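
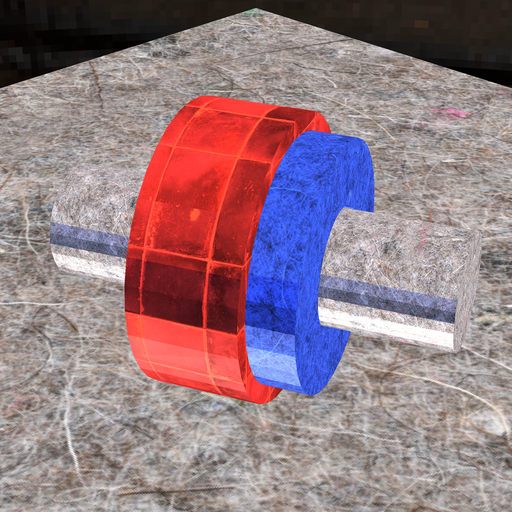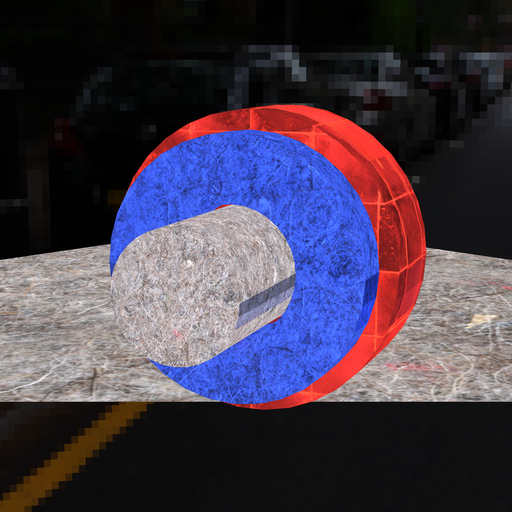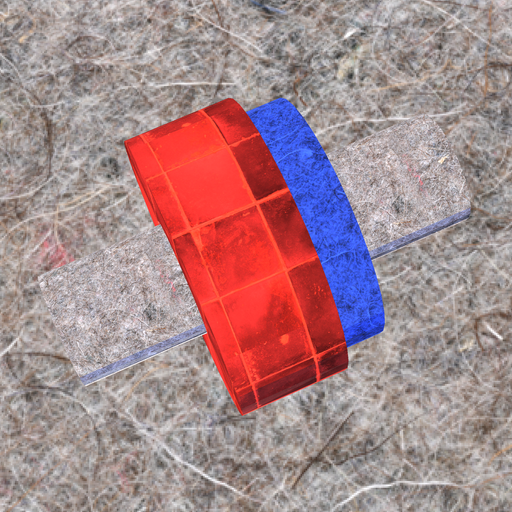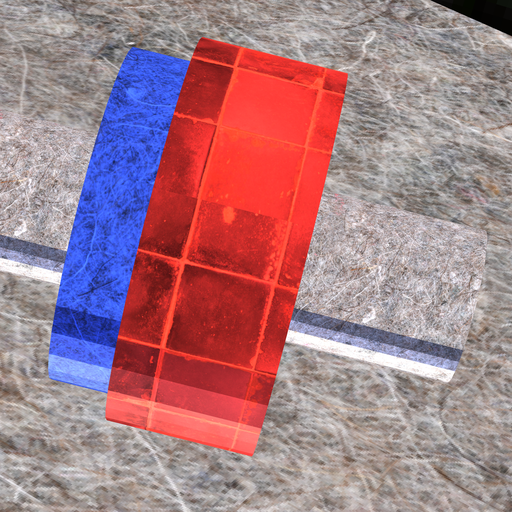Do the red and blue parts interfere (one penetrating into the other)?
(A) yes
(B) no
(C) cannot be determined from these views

(A) yes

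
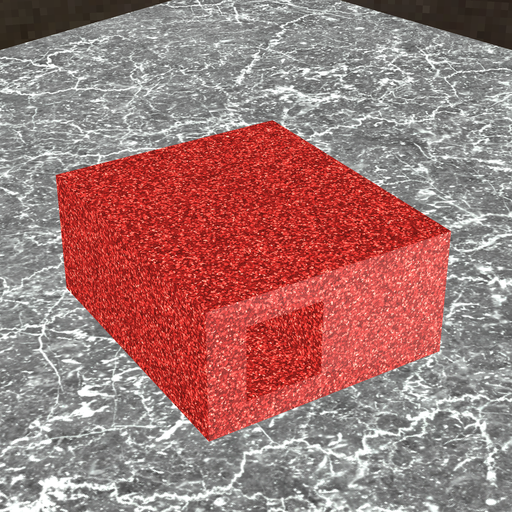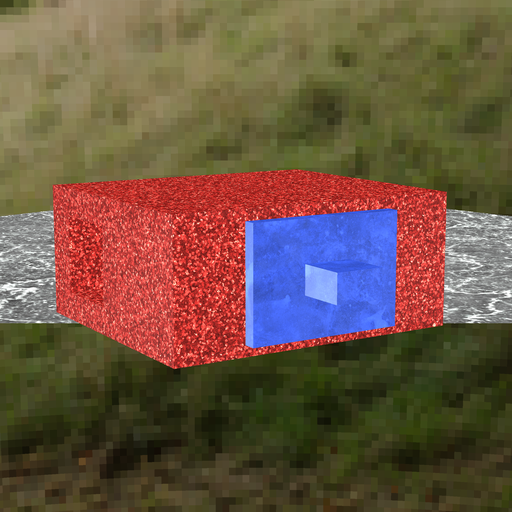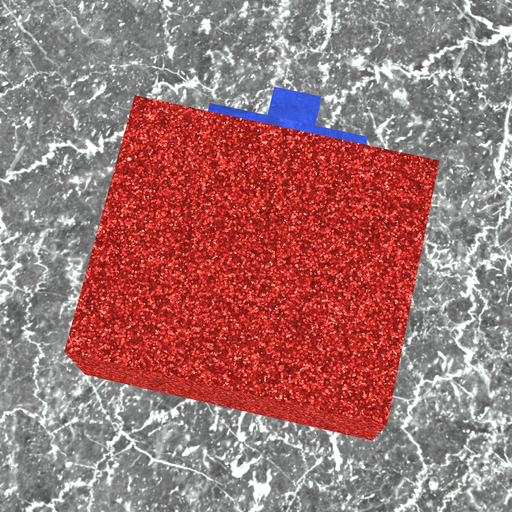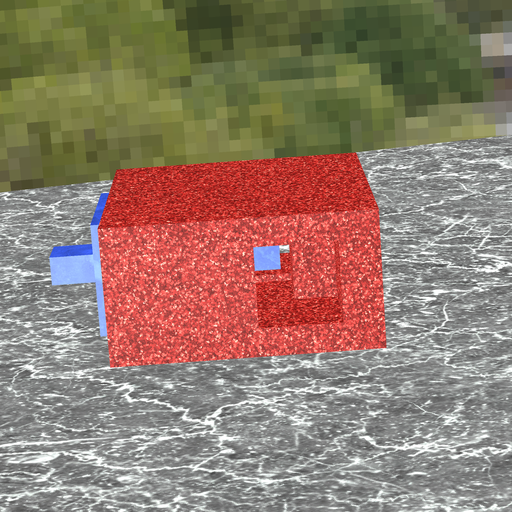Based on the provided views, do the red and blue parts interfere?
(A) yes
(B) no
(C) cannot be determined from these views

(B) no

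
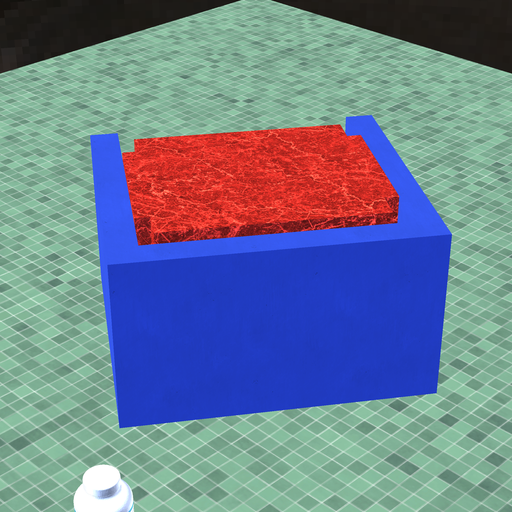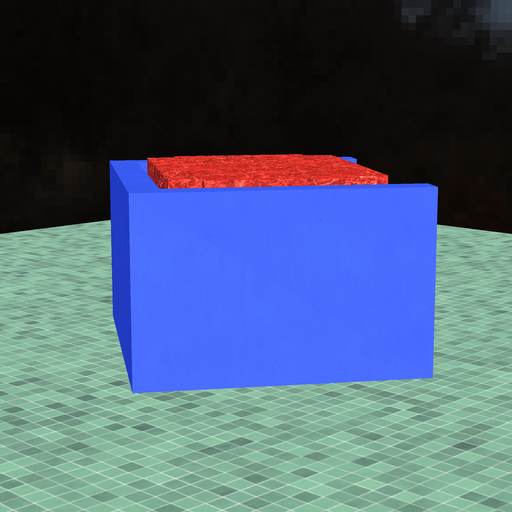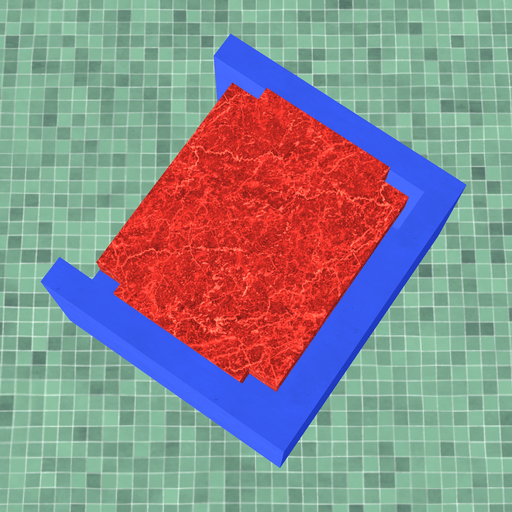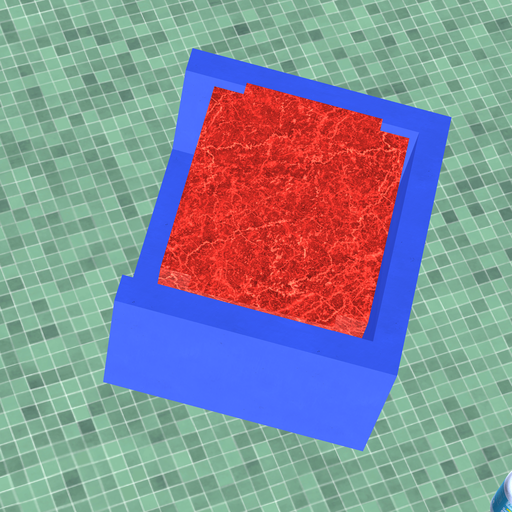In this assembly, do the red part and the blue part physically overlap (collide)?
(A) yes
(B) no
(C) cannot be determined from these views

(B) no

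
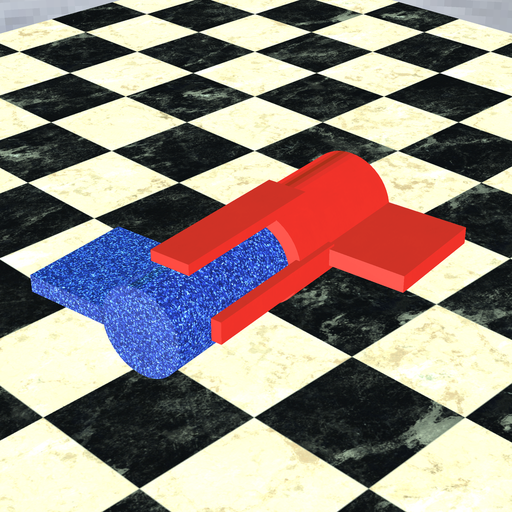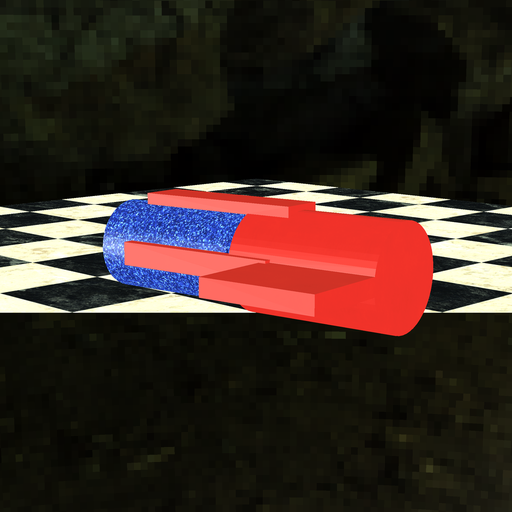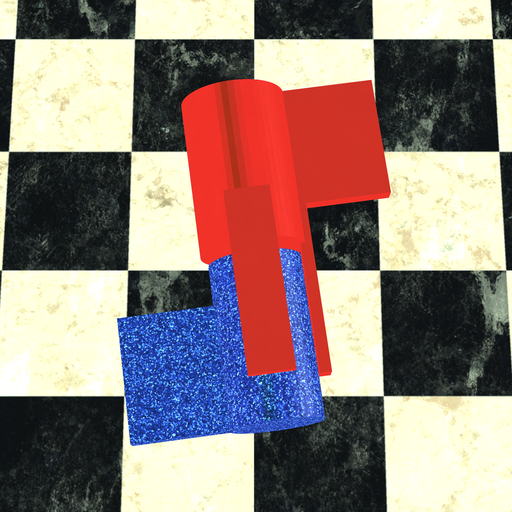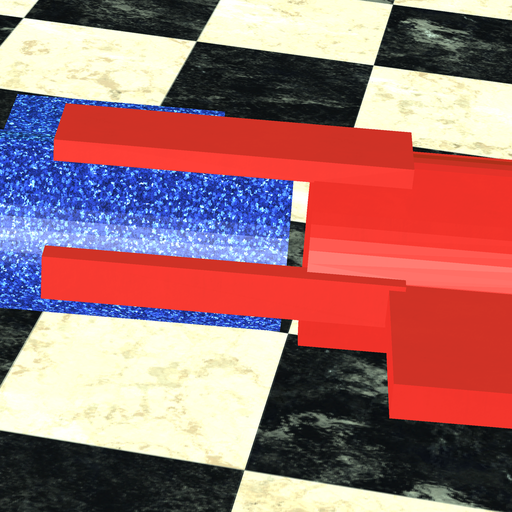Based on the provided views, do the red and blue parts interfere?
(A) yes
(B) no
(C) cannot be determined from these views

(B) no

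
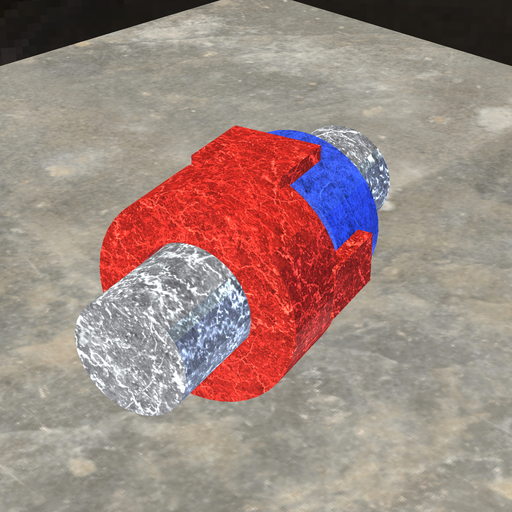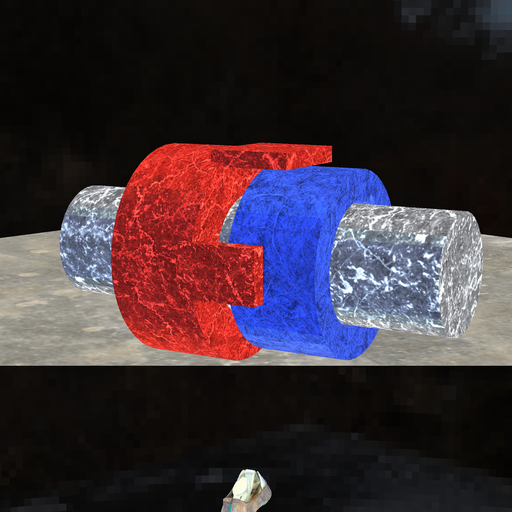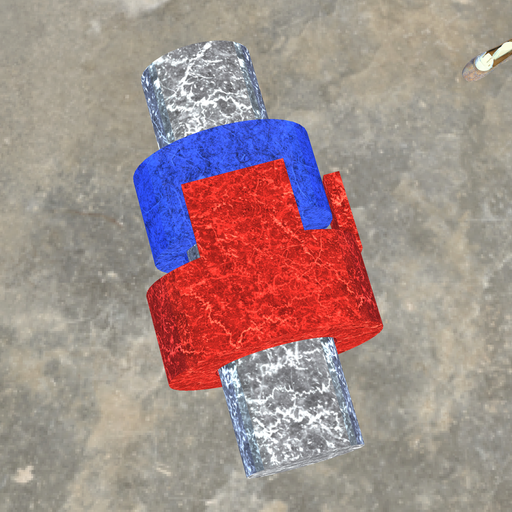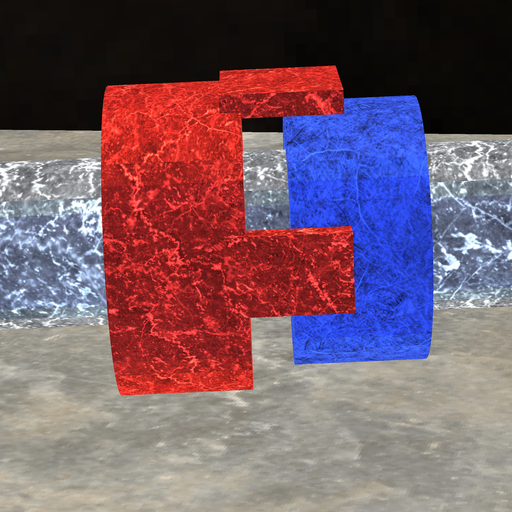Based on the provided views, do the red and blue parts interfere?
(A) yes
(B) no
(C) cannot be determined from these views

(B) no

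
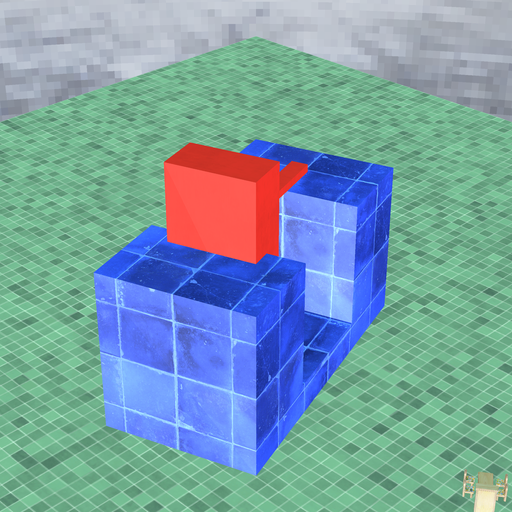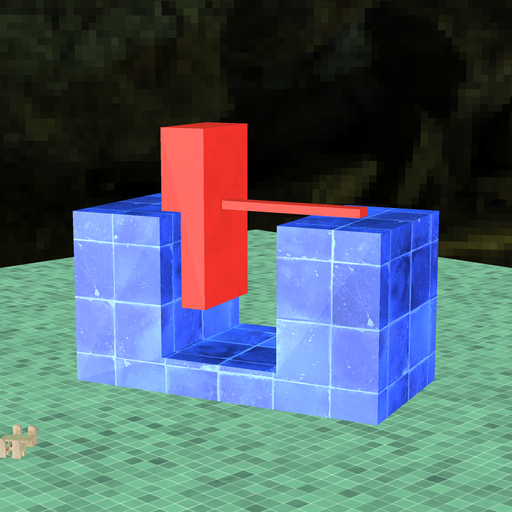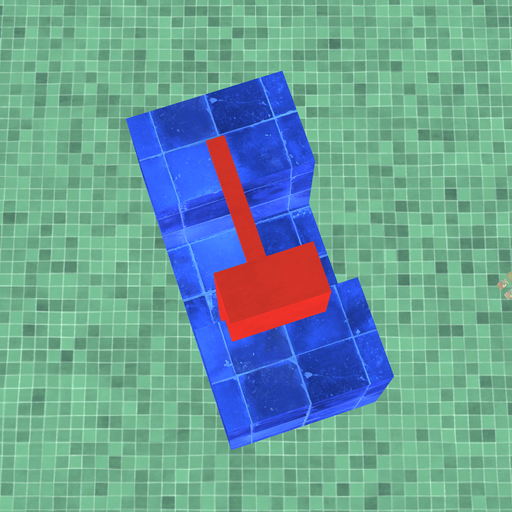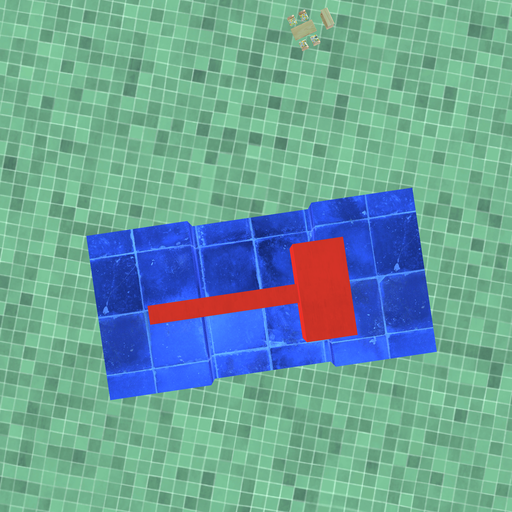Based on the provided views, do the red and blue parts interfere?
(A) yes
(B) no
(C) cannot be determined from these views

(A) yes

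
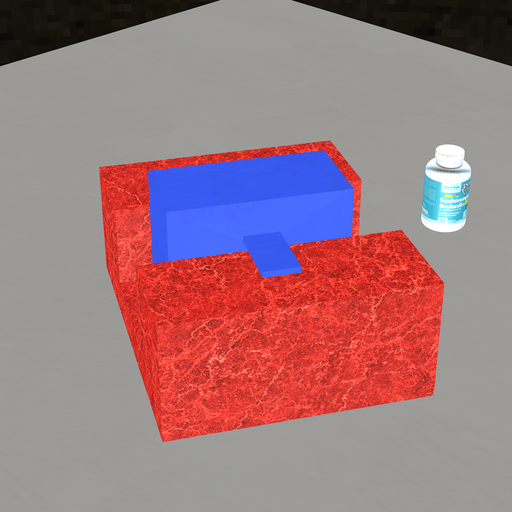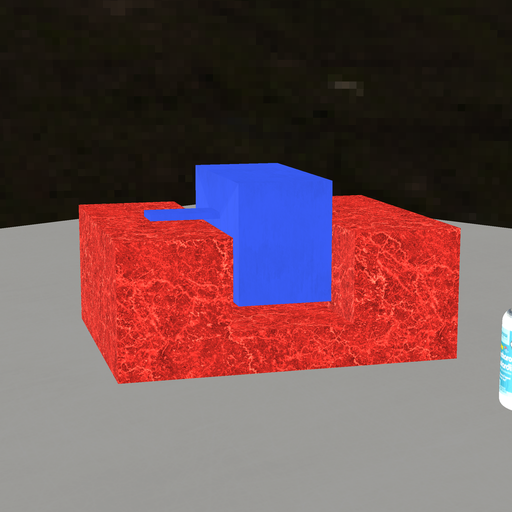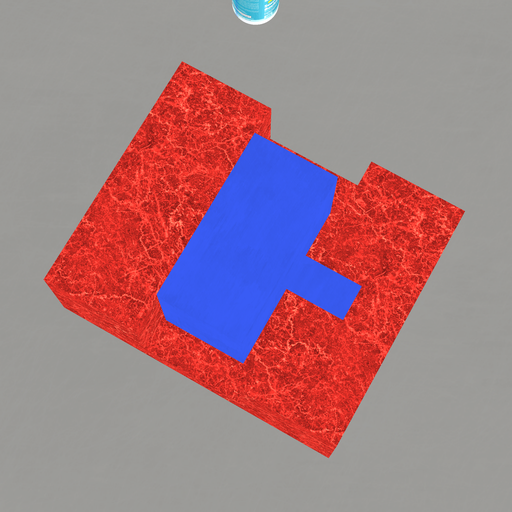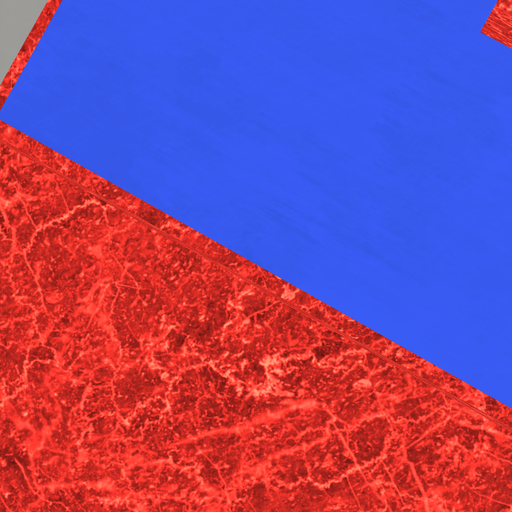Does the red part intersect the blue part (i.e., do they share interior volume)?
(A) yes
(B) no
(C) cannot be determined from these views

(B) no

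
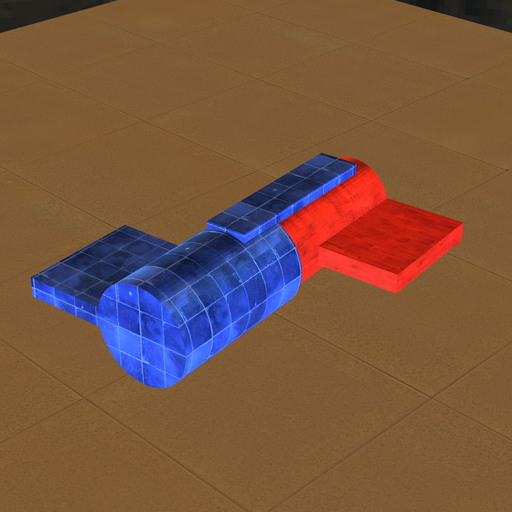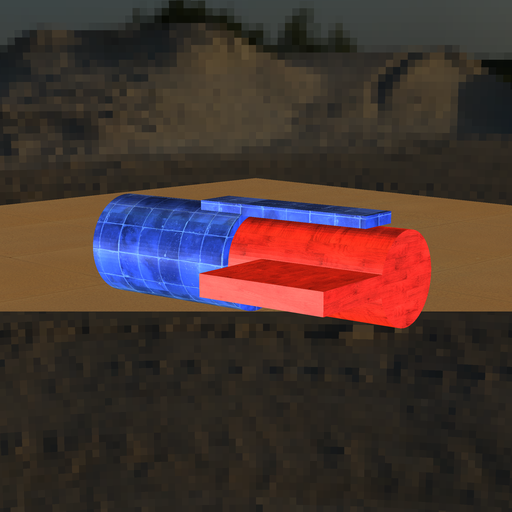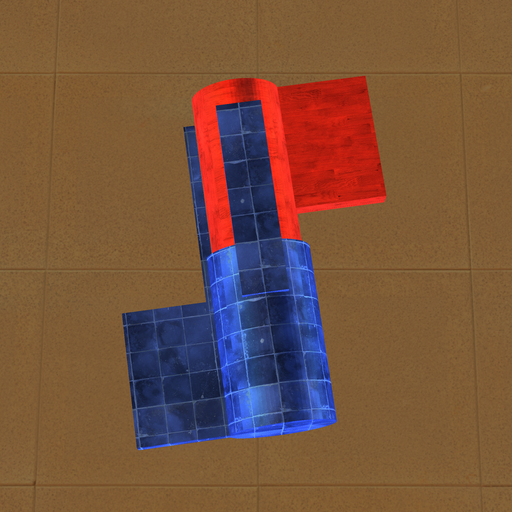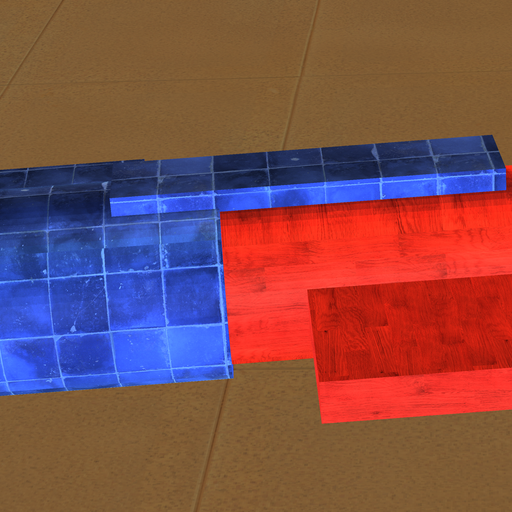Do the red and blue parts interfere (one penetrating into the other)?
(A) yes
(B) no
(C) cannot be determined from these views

(A) yes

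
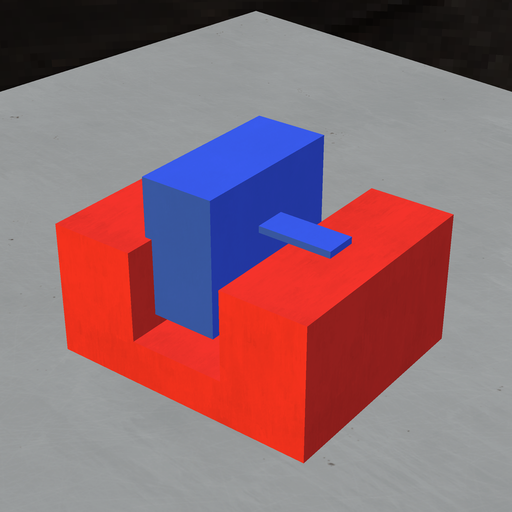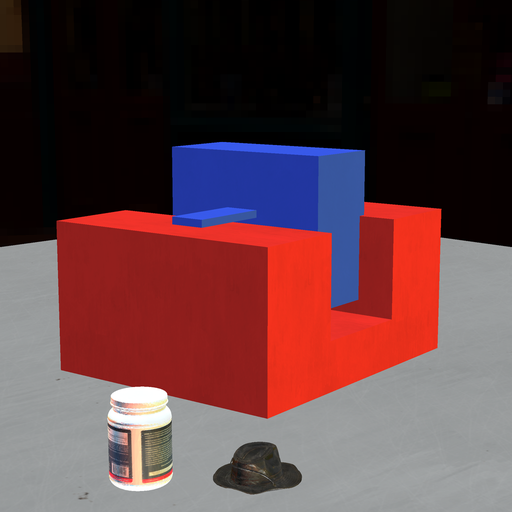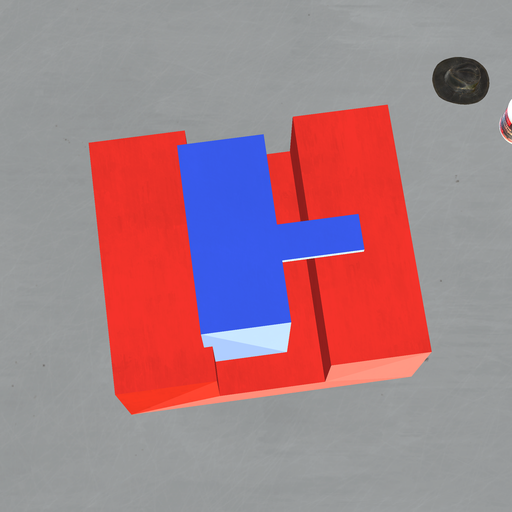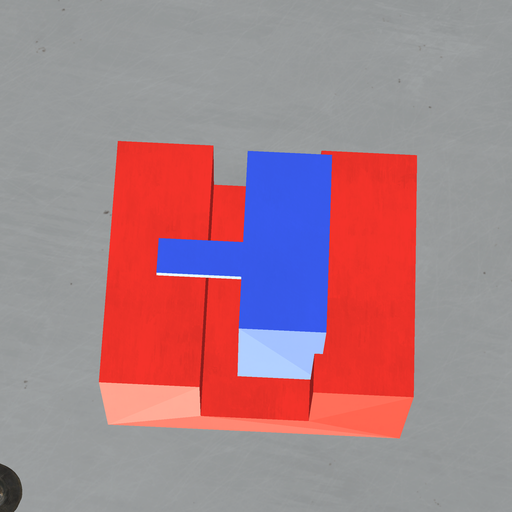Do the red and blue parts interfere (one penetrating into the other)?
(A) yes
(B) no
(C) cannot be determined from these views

(A) yes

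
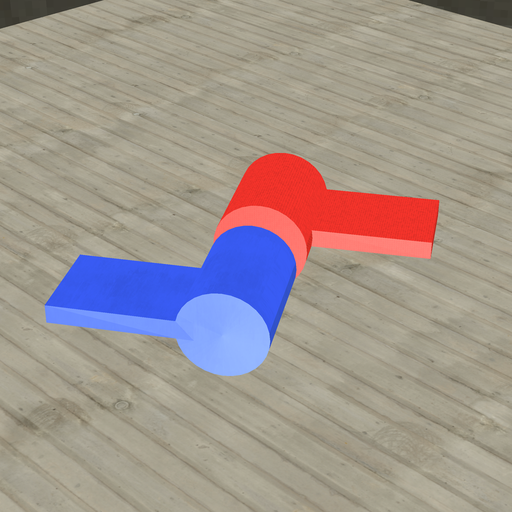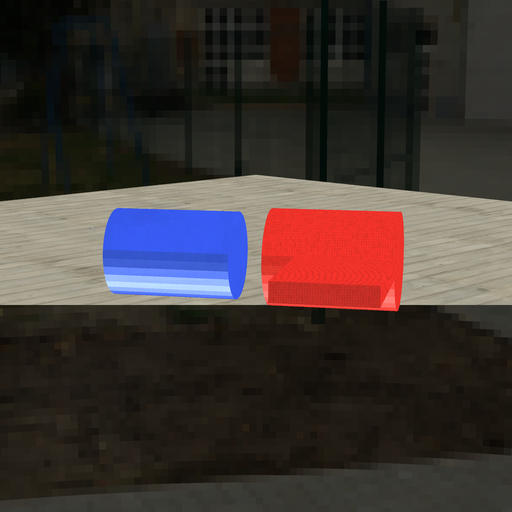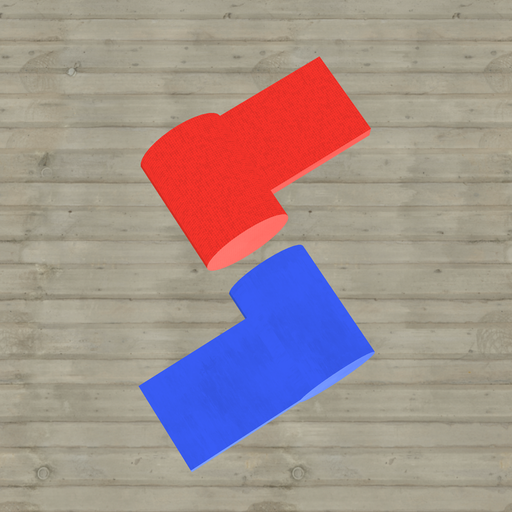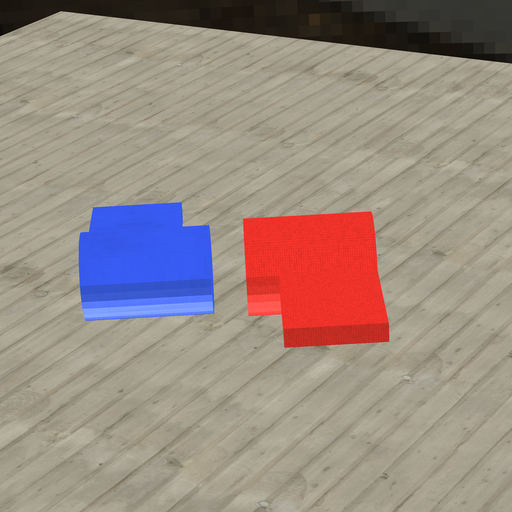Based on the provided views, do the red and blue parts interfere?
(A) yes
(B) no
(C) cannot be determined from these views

(B) no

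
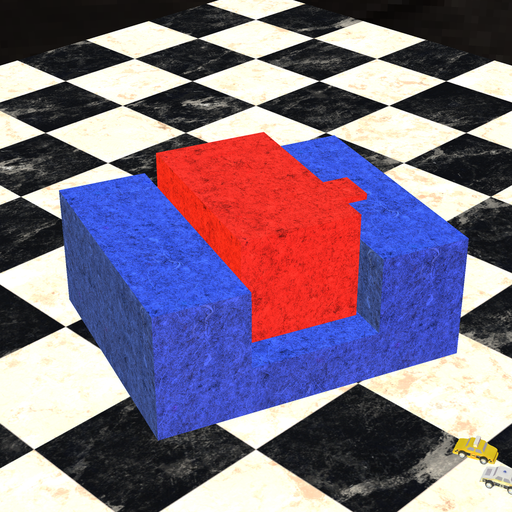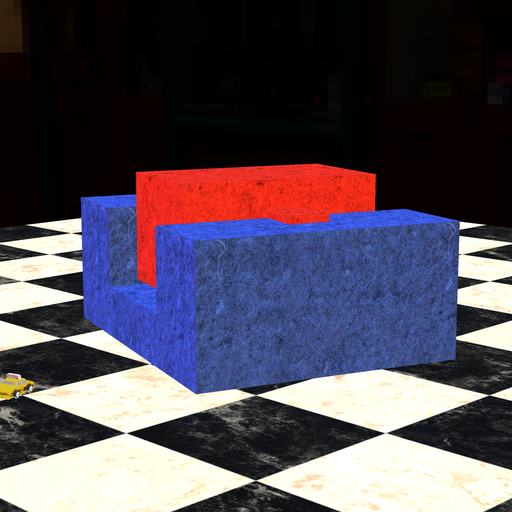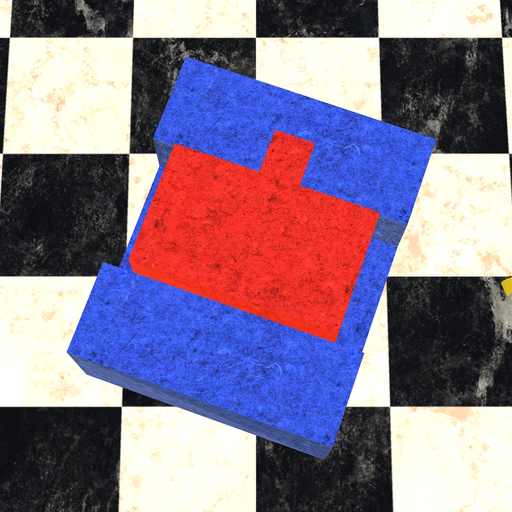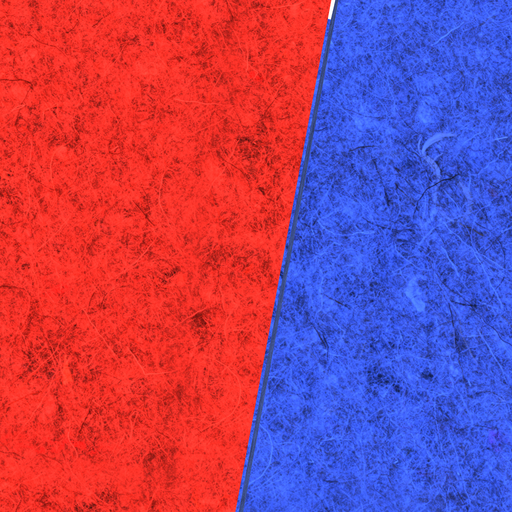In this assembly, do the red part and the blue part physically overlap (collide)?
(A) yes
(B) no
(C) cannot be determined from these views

(B) no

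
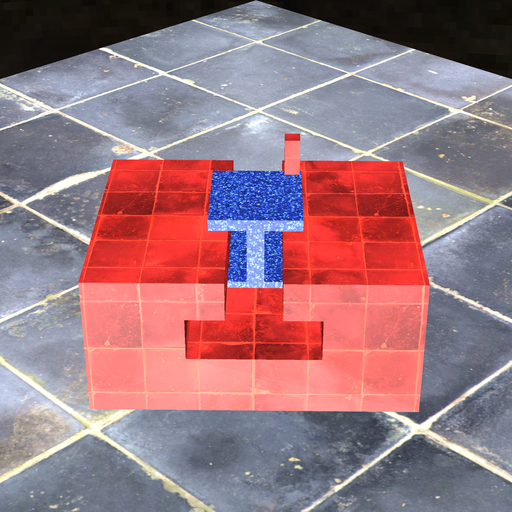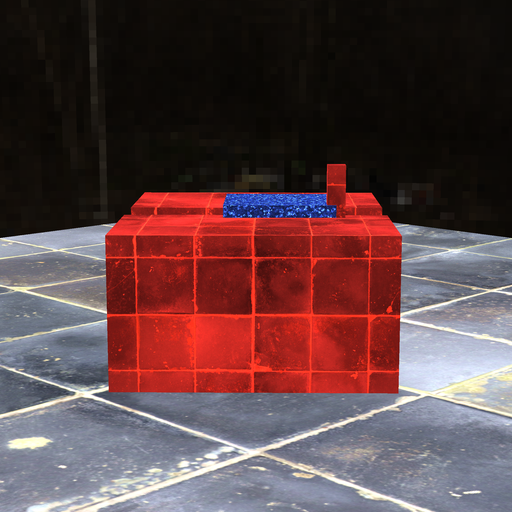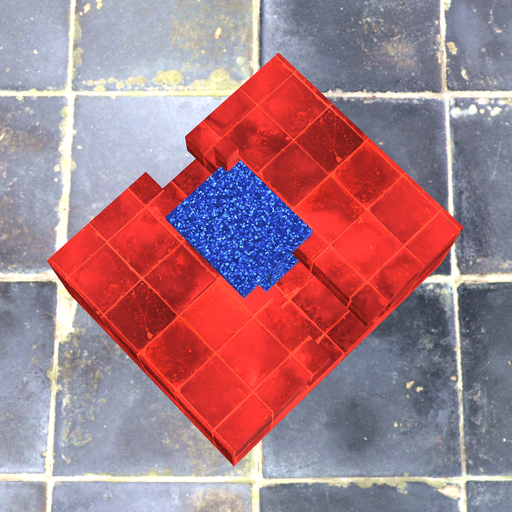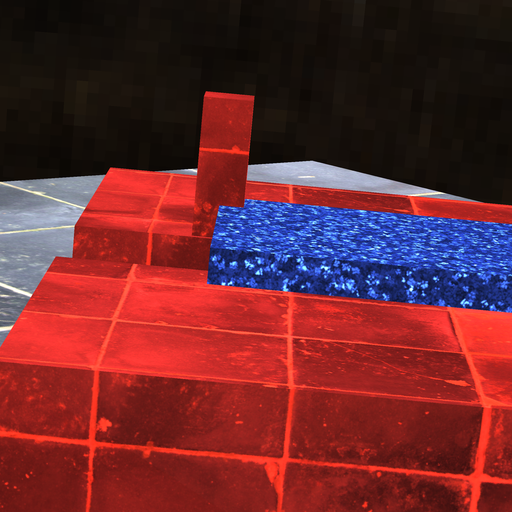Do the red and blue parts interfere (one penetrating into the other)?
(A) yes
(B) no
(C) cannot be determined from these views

(A) yes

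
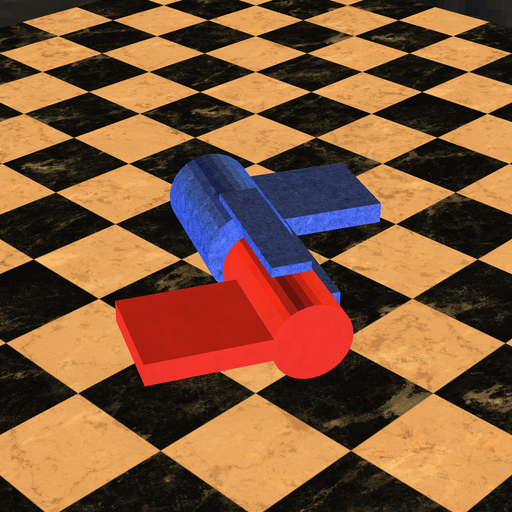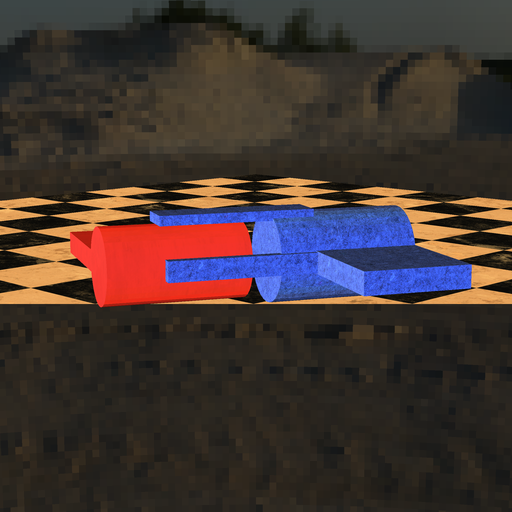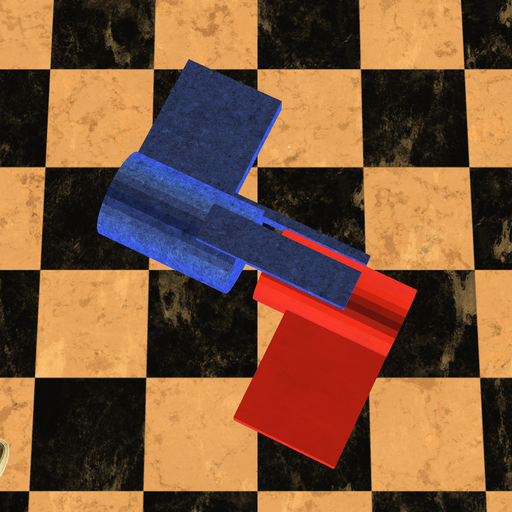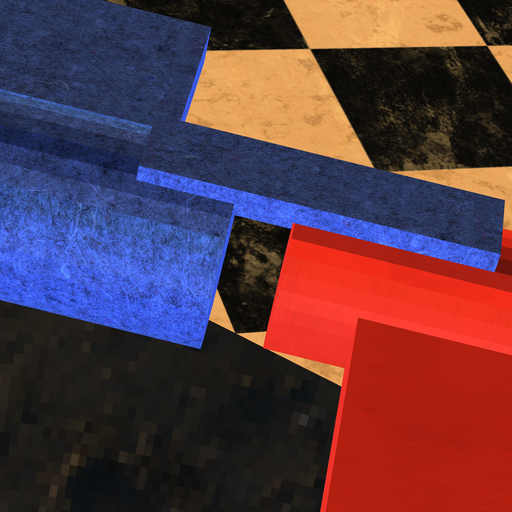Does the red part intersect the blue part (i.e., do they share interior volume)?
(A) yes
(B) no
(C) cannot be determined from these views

(B) no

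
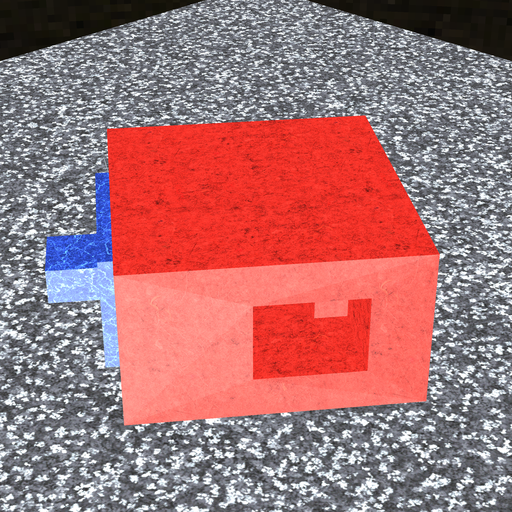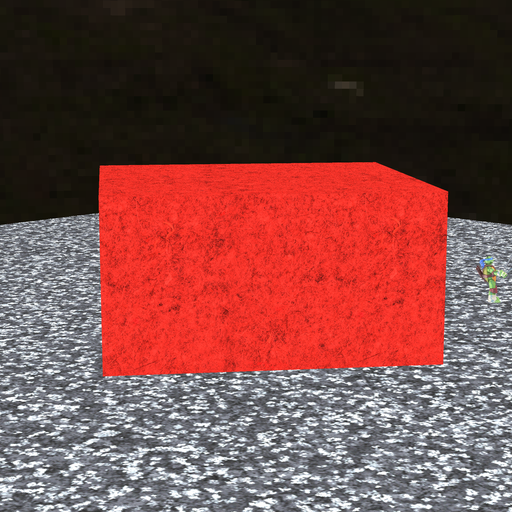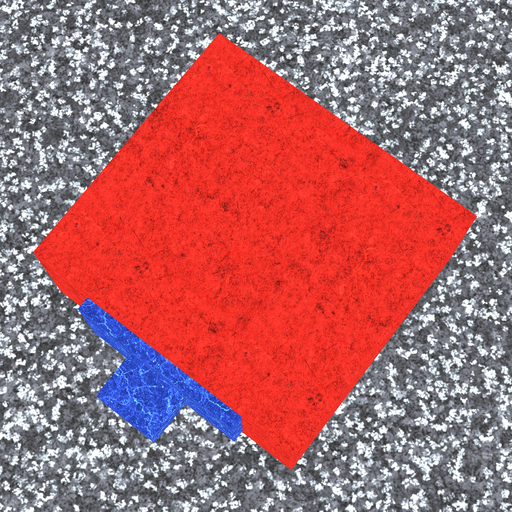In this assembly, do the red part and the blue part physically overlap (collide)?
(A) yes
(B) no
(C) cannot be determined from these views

(C) cannot be determined from these views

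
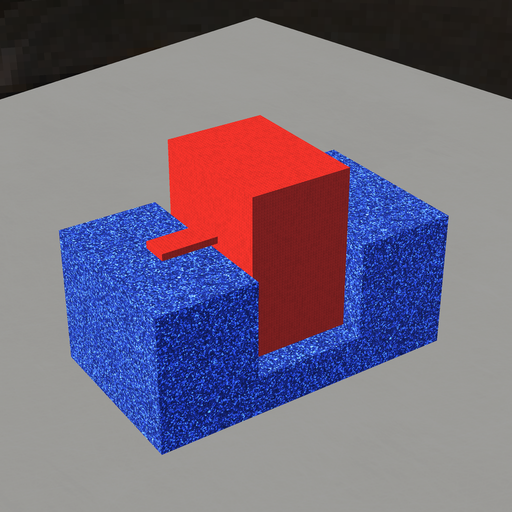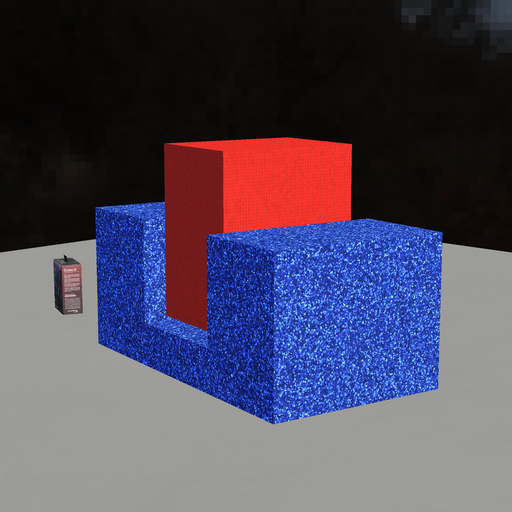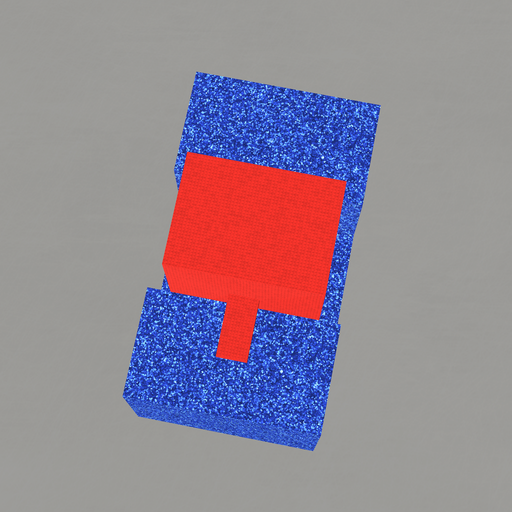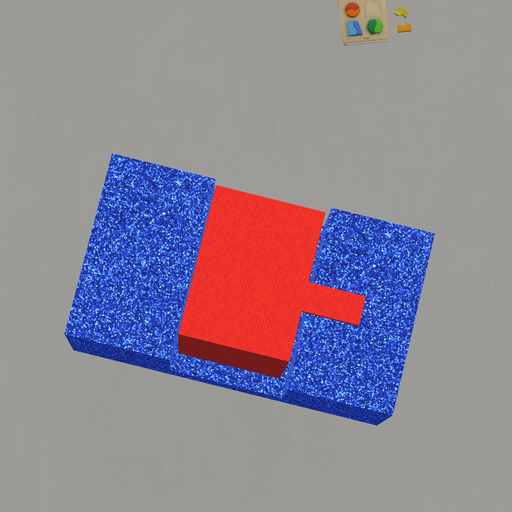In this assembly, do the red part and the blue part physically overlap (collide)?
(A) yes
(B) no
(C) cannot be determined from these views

(B) no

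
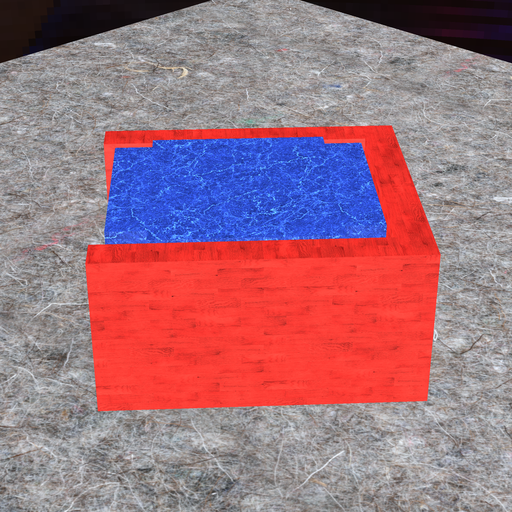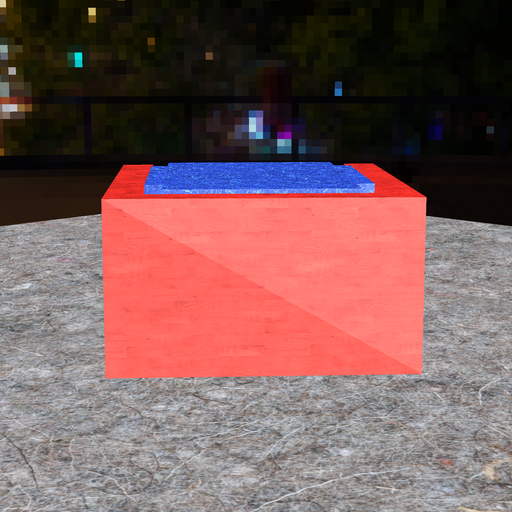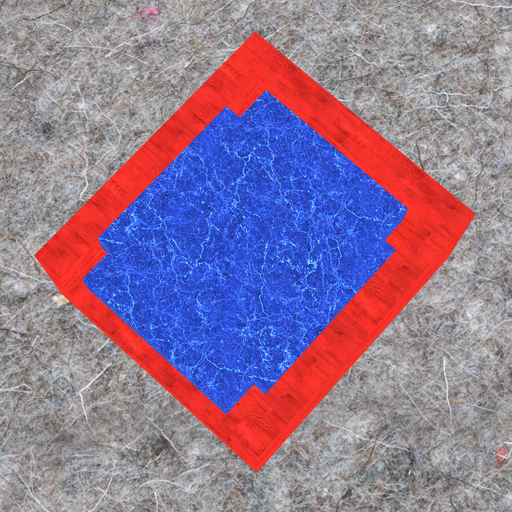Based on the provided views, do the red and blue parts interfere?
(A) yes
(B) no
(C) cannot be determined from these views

(B) no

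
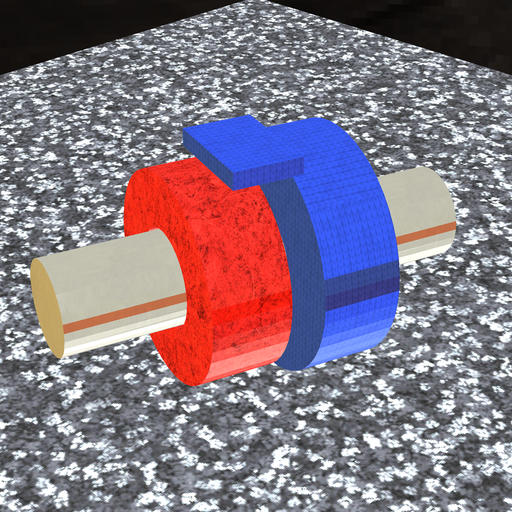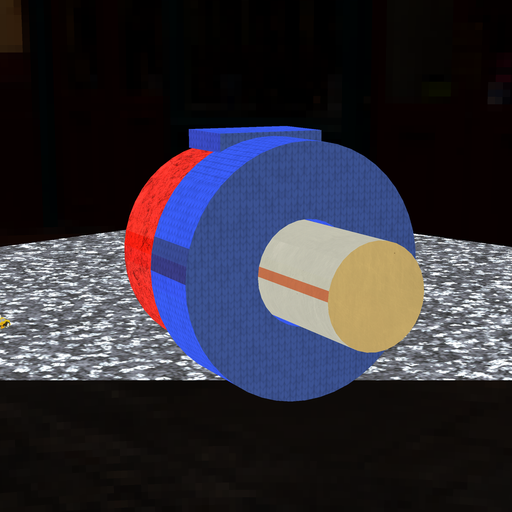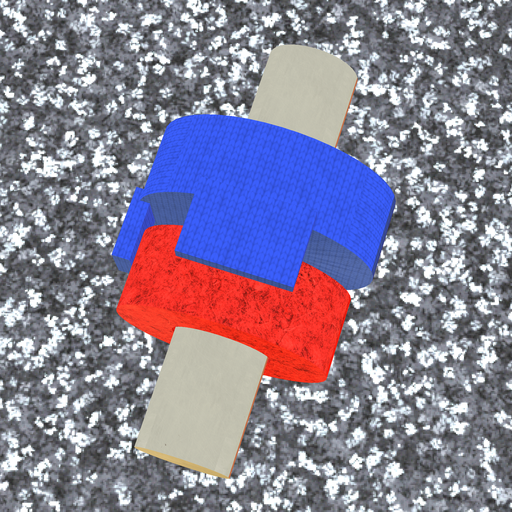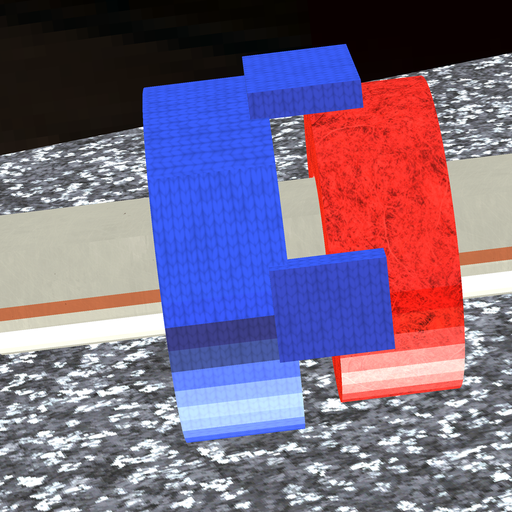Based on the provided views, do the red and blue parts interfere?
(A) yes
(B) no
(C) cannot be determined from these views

(B) no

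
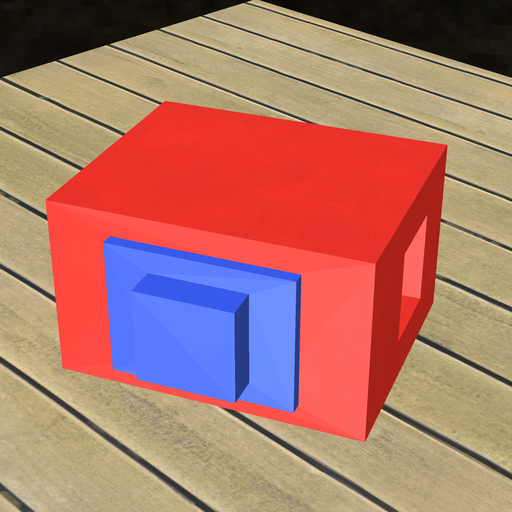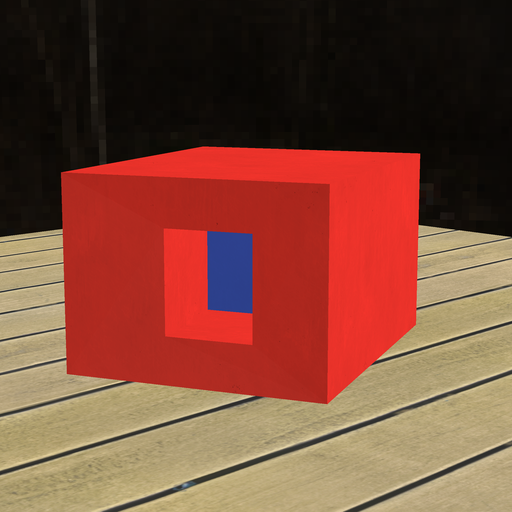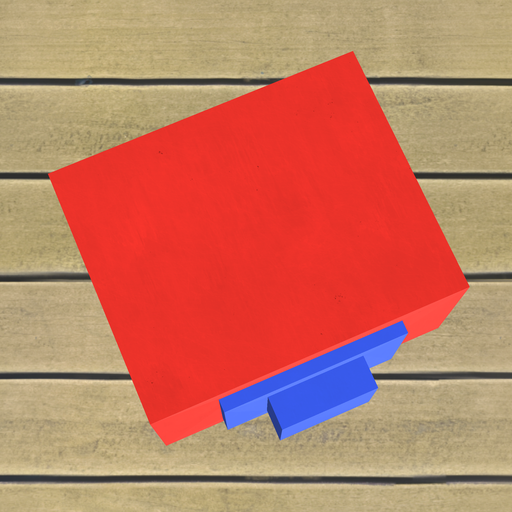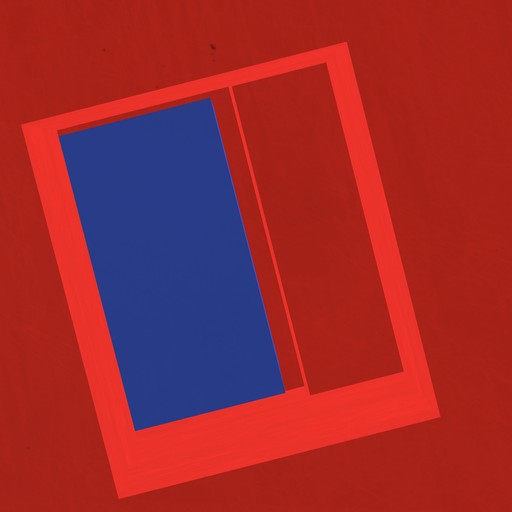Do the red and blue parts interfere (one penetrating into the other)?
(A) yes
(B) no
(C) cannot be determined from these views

(B) no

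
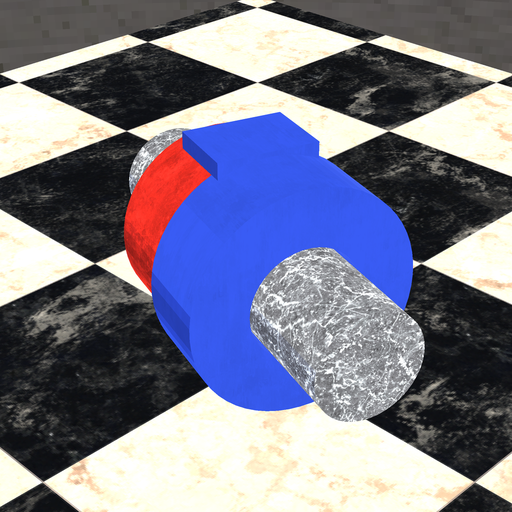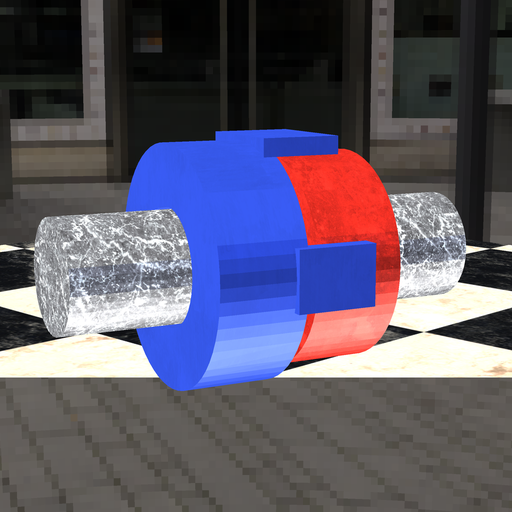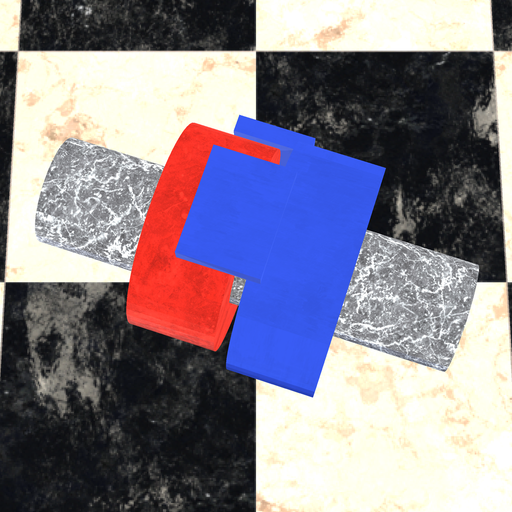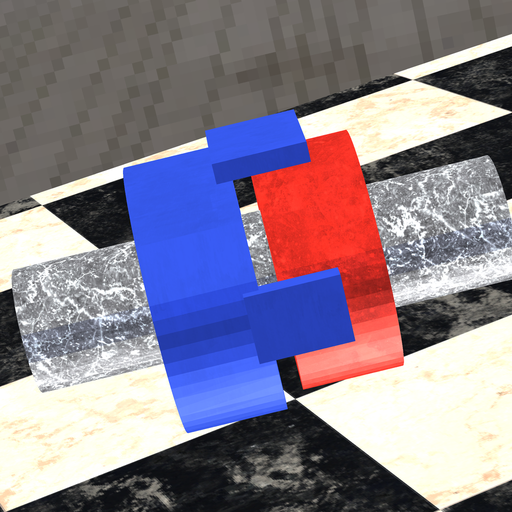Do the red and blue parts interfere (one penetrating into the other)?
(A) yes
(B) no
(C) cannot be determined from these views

(B) no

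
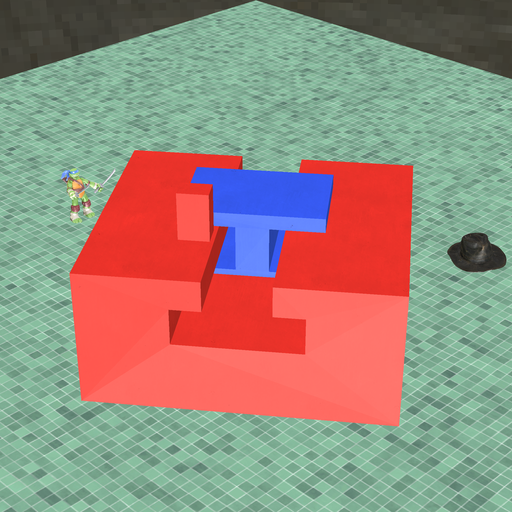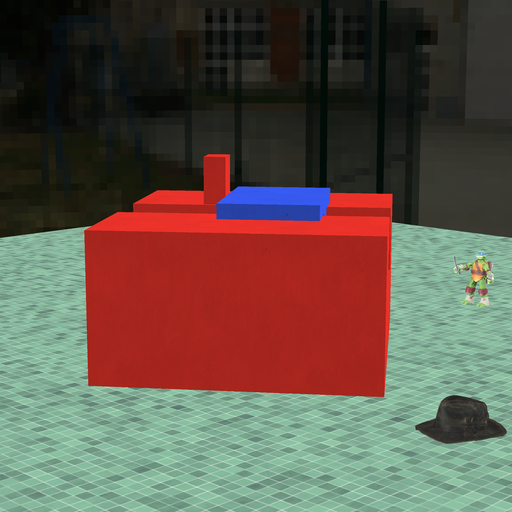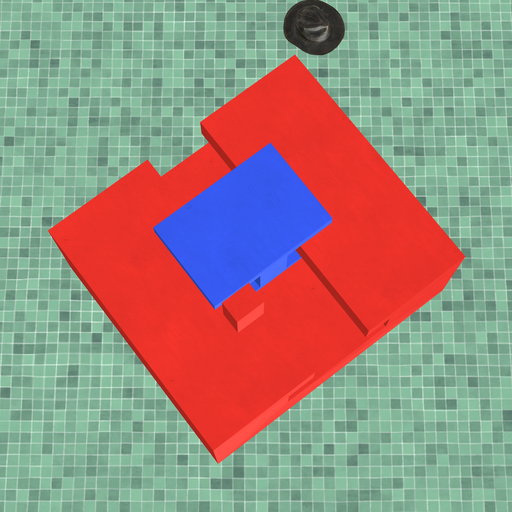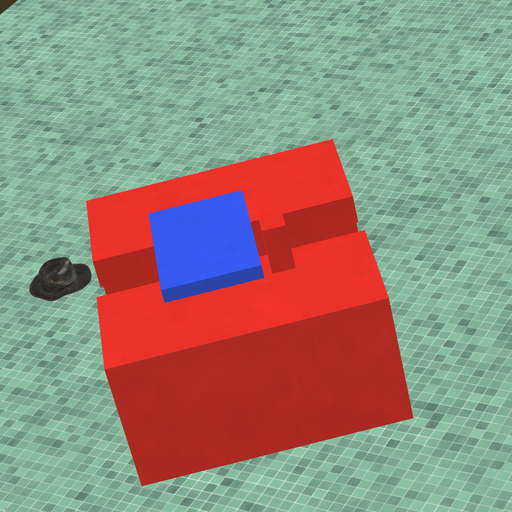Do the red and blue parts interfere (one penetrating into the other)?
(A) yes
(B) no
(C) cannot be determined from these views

(B) no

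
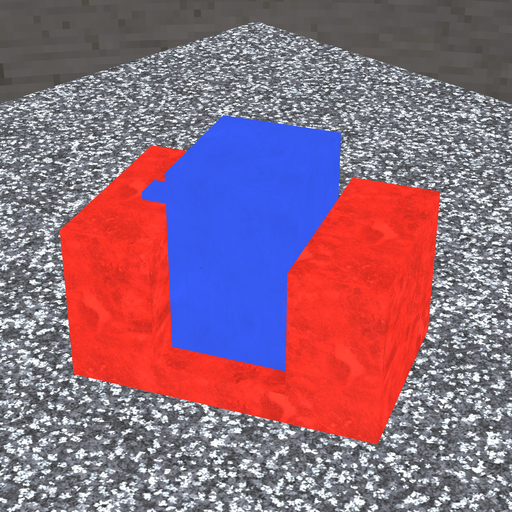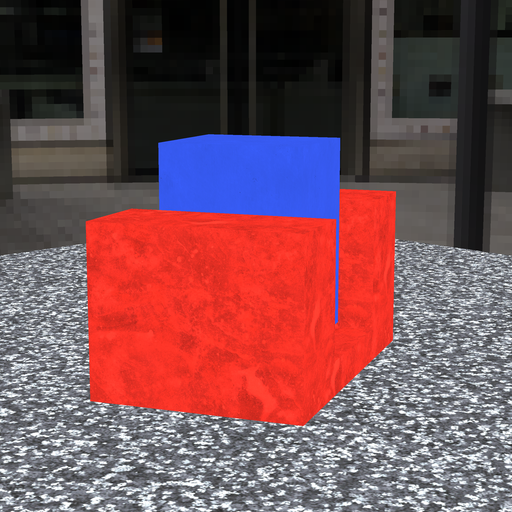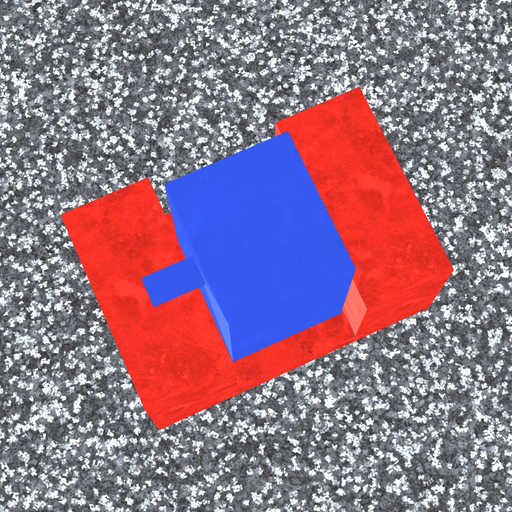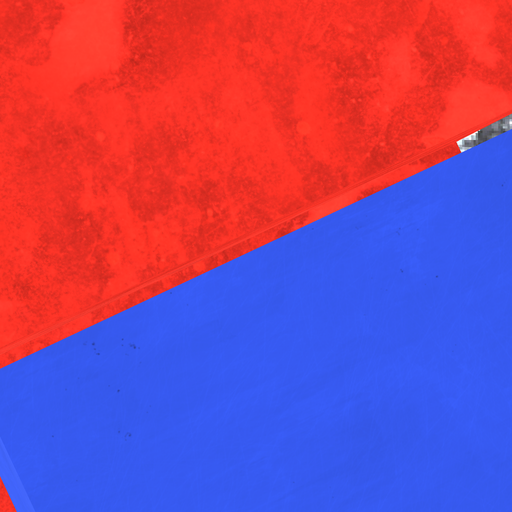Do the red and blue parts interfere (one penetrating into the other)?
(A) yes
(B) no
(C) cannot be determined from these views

(B) no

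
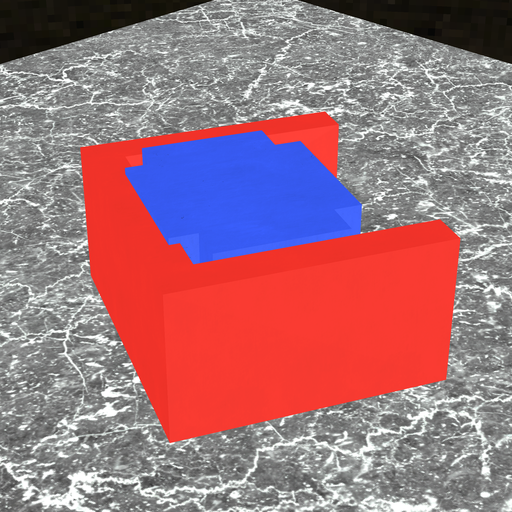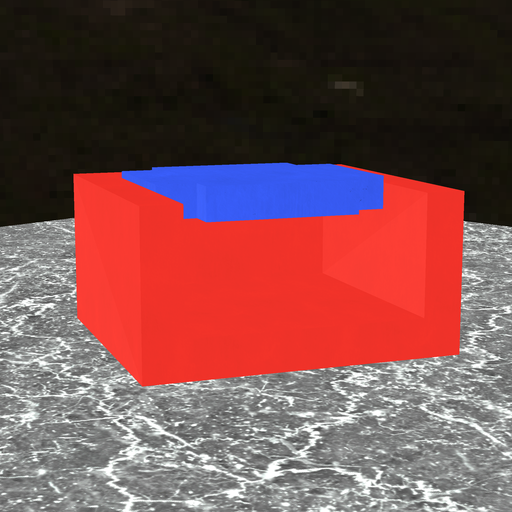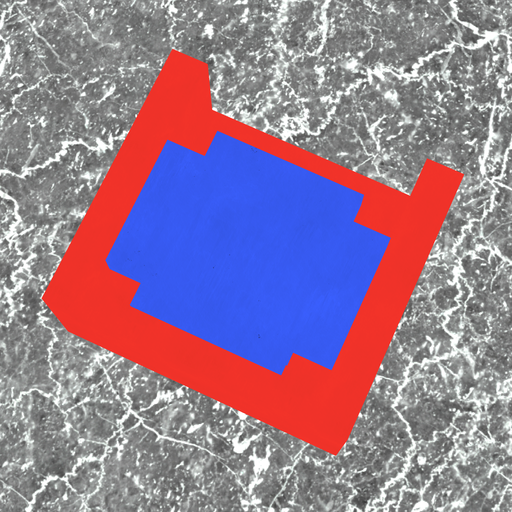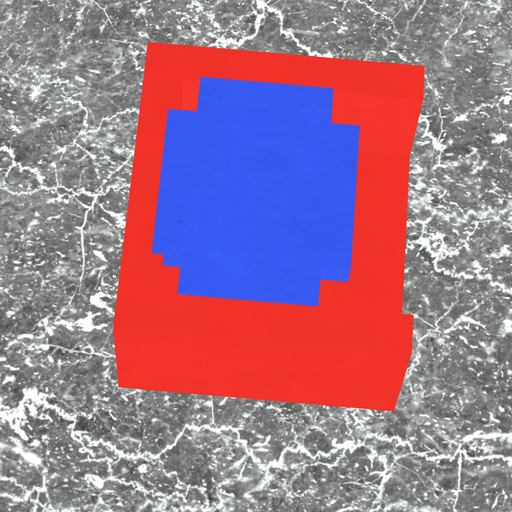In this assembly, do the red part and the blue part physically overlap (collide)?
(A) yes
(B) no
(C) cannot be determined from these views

(A) yes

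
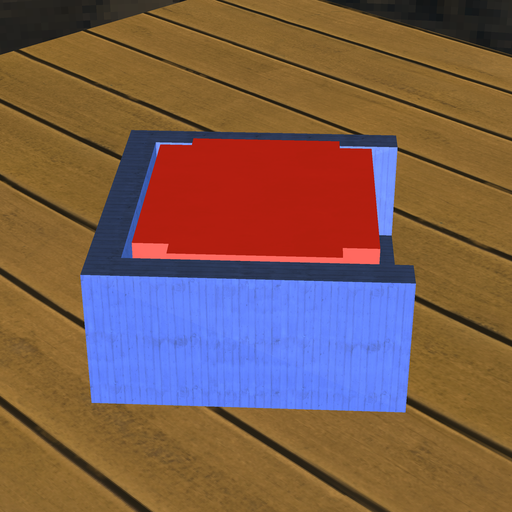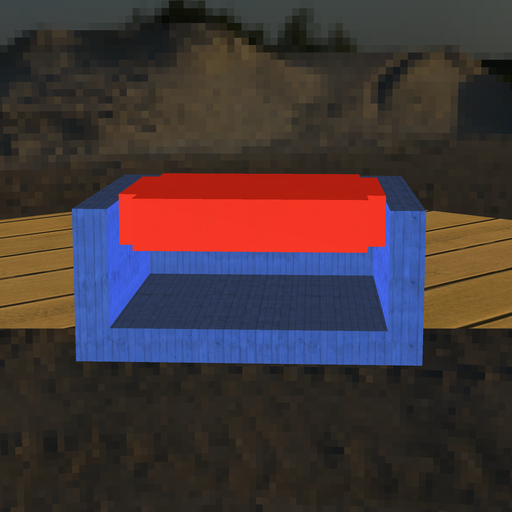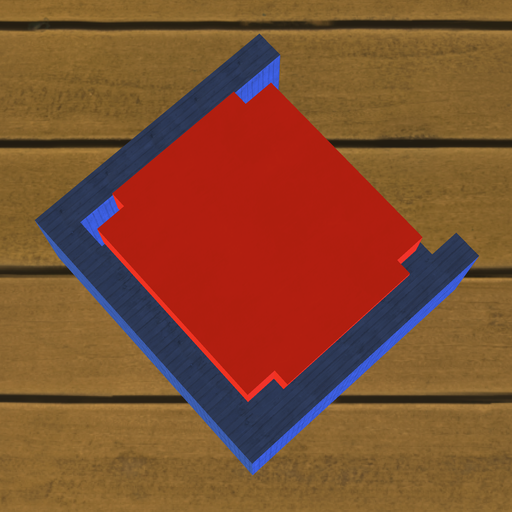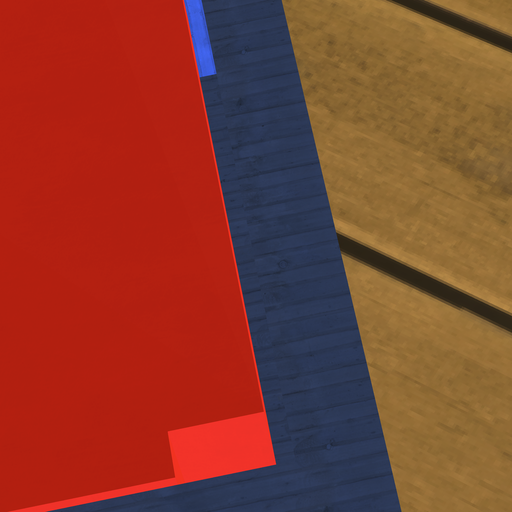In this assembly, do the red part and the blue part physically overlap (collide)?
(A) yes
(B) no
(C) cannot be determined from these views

(B) no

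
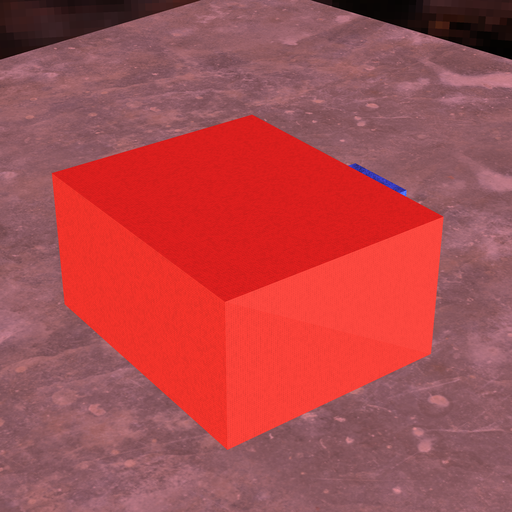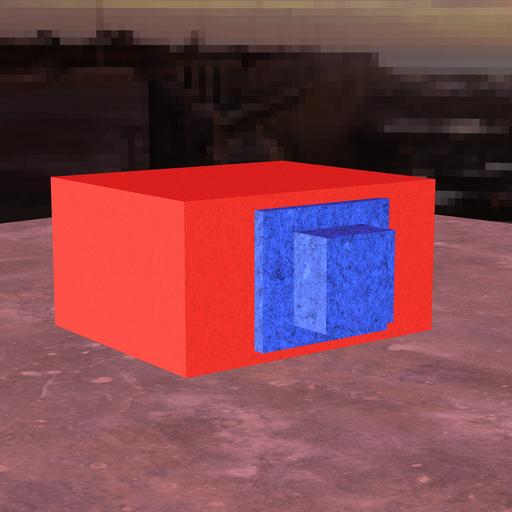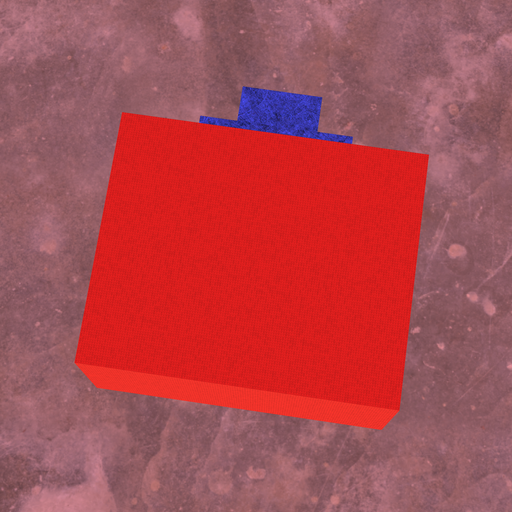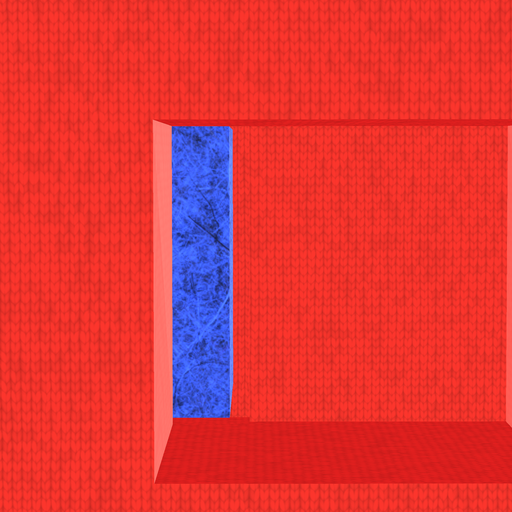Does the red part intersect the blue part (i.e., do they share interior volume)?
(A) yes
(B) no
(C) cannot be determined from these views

(B) no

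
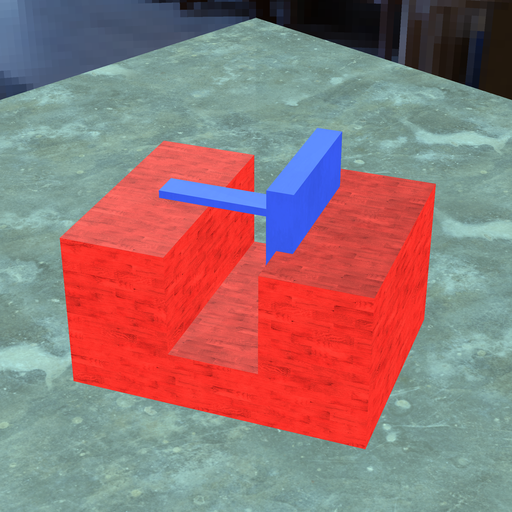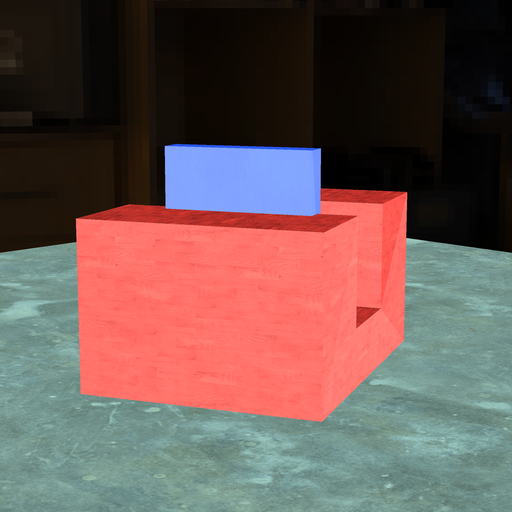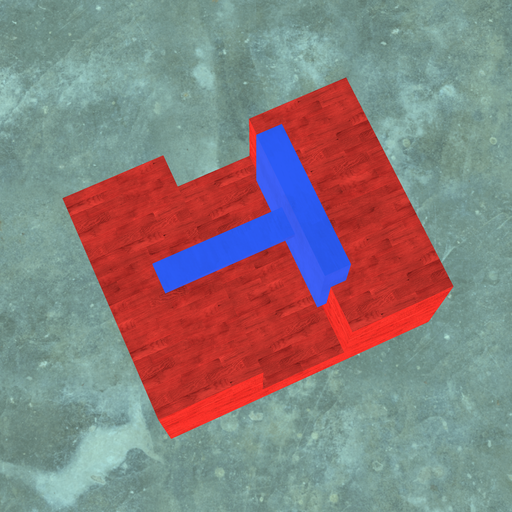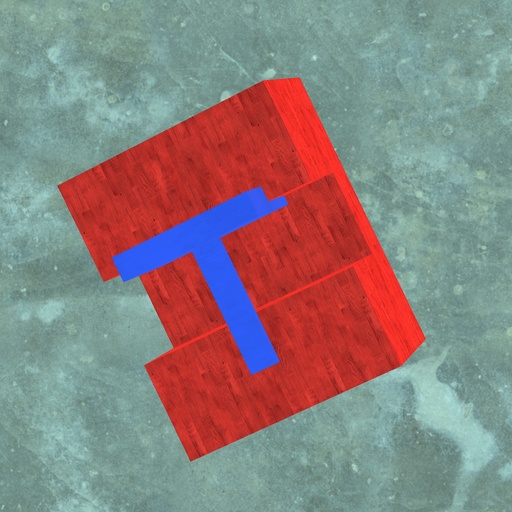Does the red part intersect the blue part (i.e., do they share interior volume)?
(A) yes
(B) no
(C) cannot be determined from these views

(A) yes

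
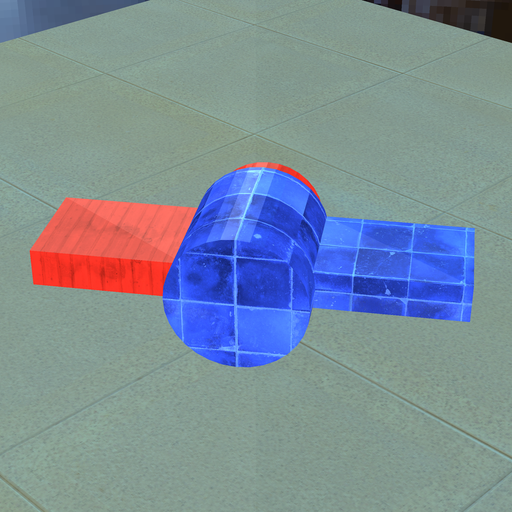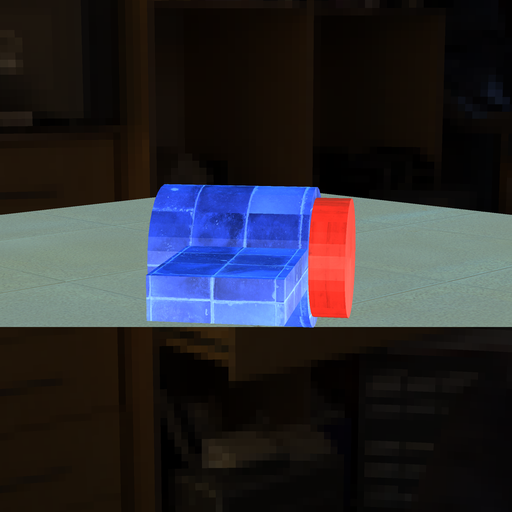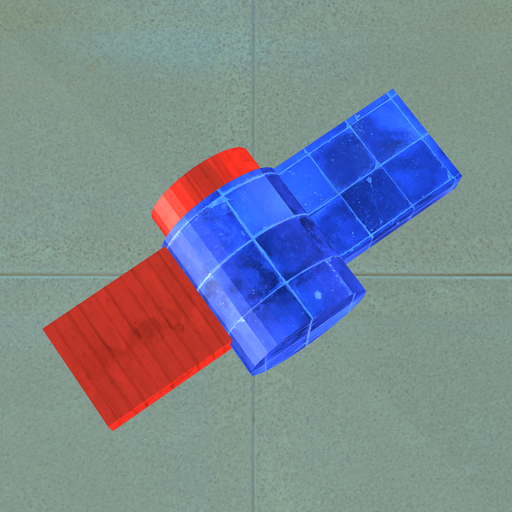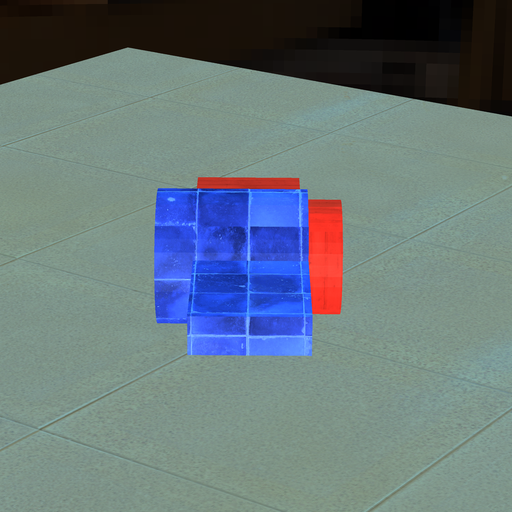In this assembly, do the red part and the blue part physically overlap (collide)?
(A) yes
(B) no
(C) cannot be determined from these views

(A) yes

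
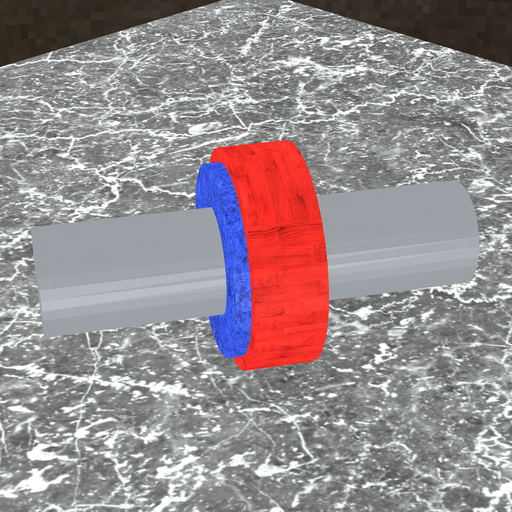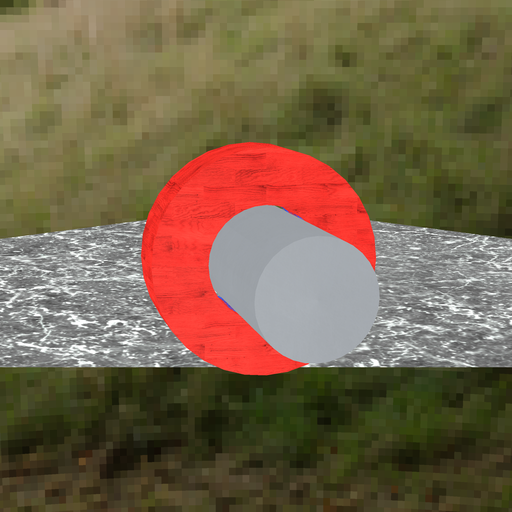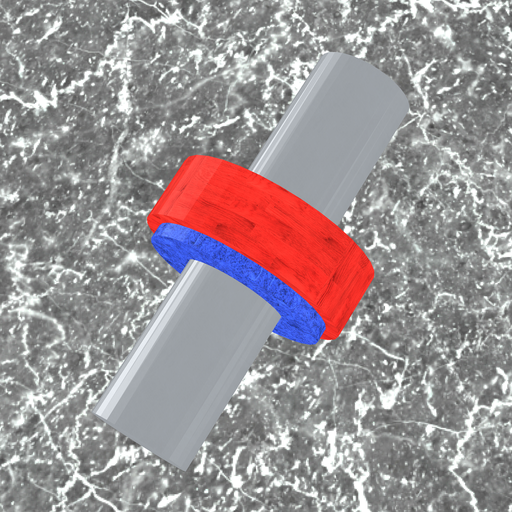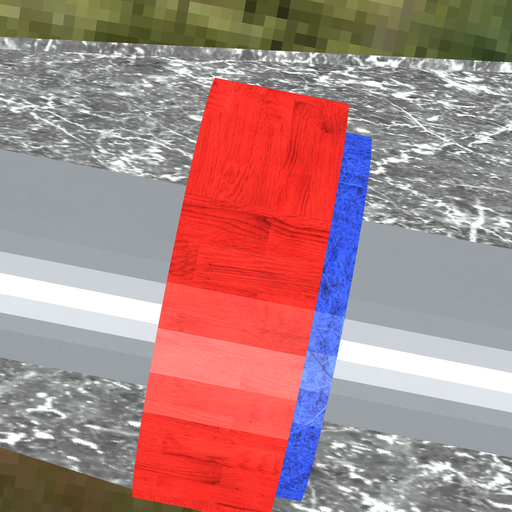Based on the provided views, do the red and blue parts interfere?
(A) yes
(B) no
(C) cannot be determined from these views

(A) yes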